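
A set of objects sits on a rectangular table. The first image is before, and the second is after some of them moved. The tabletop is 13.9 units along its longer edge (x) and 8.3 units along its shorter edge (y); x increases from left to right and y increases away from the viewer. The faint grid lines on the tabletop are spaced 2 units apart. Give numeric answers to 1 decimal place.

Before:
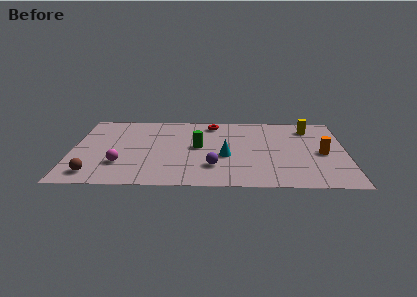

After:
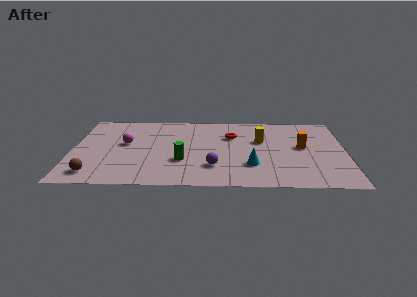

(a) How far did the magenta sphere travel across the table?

2.3

From (2.5, 2.4) to (2.7, 4.7), the magenta sphere covered √(0.2² + 2.3²) ≈ 2.3 units.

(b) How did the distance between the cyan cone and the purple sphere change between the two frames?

+0.6

They were about 1.3 units apart before and 1.9 after — 0.6 units further apart.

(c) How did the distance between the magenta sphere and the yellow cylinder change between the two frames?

-3.6

They were about 10.5 units apart before and 6.9 after — 3.6 units closer together.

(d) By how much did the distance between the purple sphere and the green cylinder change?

-0.6

The distance was about 2.3 in the first image and 1.7 in the second, so they moved 0.6 units closer together.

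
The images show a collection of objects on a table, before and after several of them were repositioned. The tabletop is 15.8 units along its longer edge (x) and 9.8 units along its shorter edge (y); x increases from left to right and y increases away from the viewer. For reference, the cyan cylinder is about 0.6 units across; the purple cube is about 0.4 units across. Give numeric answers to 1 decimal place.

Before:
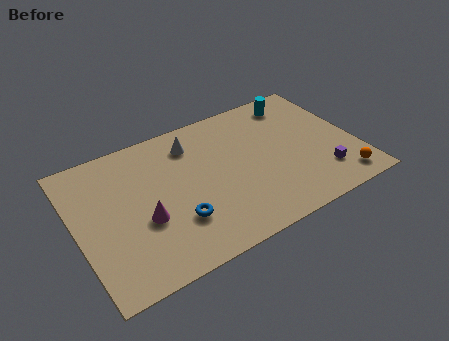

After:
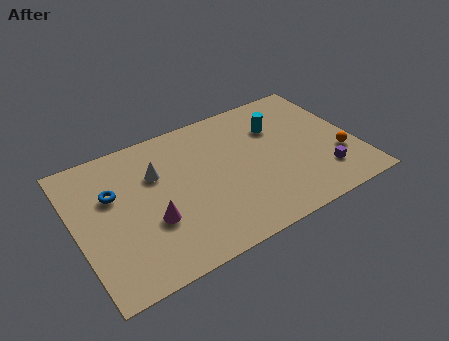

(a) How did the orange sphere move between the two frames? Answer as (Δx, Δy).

(0.2, 1.8)

The orange sphere was at about (14.5, 1.4) and moved to about (14.7, 3.2).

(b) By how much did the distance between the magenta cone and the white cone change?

-2.0

The distance was about 5.2 in the first image and 3.2 in the second, so they moved 2.0 units closer together.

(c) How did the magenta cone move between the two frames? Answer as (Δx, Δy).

(0.4, -0.3)

The magenta cone was at about (3.6, 3.8) and moved to about (4.0, 3.5).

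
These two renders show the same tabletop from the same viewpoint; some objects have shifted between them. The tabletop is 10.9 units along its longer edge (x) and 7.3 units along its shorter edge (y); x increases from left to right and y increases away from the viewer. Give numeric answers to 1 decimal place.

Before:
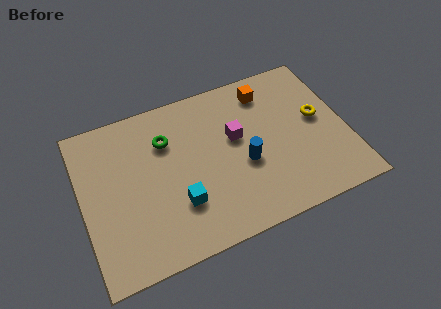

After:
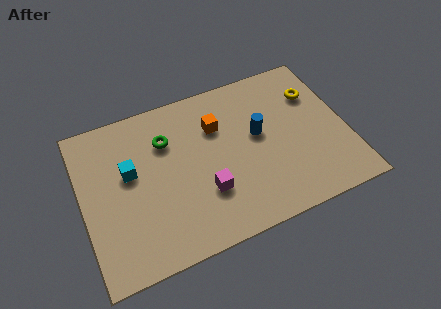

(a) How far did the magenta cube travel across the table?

2.5

The magenta cube was near (6.4, 4.3) before and (4.9, 2.3) after, so it travelled √(1.5² + 2.0²) ≈ 2.5 units.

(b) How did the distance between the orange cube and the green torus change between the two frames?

-2.3

They were about 4.4 units apart before and 2.1 after — 2.3 units closer together.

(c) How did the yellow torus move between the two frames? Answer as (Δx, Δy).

(0.0, 1.2)

From the two frames, the yellow torus sits at roughly (9.8, 4.0) before and (9.8, 5.2) after.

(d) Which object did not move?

the green torus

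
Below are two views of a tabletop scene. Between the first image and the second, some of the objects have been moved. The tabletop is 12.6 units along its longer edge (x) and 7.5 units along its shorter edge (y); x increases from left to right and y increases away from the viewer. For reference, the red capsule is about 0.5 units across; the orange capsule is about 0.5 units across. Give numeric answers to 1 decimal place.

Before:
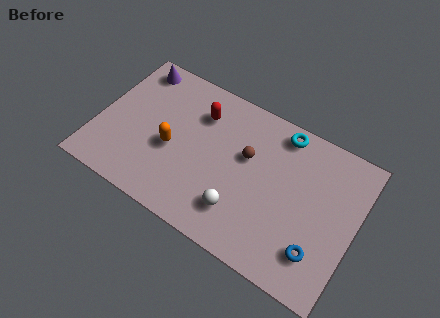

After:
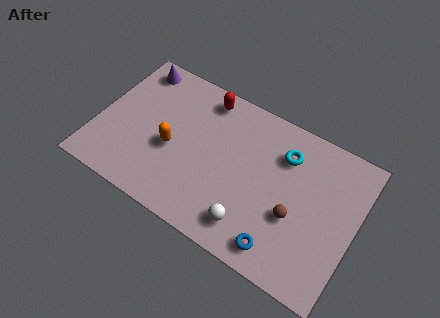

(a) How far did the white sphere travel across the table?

0.7

The white sphere was near (7.3, 1.8) before and (7.9, 1.4) after, so it travelled √(0.6² + 0.4²) ≈ 0.7 units.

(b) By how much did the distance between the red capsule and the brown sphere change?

+3.5

They were about 2.7 units apart before and 6.2 after — 3.5 units further apart.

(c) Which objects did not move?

the purple cone and the orange capsule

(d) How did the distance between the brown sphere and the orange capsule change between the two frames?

+2.3

The distance was about 3.8 in the first image and 6.1 in the second, so they moved 2.3 units further apart.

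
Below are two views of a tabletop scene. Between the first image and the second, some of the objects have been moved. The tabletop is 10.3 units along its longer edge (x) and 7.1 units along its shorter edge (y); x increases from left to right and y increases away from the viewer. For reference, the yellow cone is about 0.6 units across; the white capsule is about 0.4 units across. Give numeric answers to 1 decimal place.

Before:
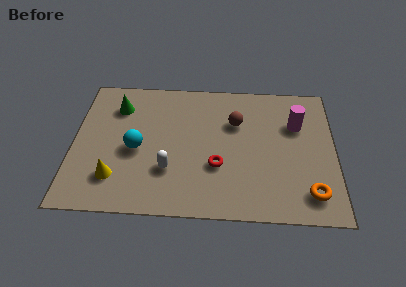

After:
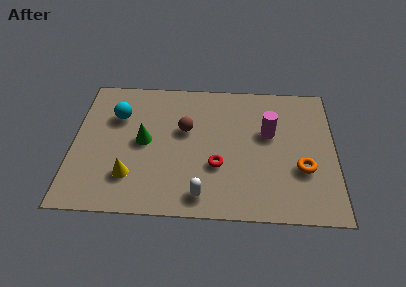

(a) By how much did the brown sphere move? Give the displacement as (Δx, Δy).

(-2.0, -0.5)

From the two frames, the brown sphere sits at roughly (6.4, 4.8) before and (4.4, 4.3) after.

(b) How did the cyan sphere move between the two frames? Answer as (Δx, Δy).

(-0.8, 1.7)

From the two frames, the cyan sphere sits at roughly (2.5, 3.2) before and (1.7, 4.9) after.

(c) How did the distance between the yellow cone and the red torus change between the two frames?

-0.6

Before: roughly 4.1 units apart; after: 3.5. That's 0.6 units closer together.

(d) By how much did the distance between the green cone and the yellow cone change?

-1.8

They were about 3.7 units apart before and 1.9 after — 1.8 units closer together.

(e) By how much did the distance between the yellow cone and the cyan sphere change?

+1.5

The distance was about 1.7 in the first image and 3.2 in the second, so they moved 1.5 units further apart.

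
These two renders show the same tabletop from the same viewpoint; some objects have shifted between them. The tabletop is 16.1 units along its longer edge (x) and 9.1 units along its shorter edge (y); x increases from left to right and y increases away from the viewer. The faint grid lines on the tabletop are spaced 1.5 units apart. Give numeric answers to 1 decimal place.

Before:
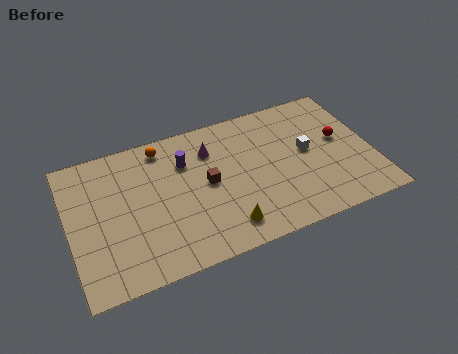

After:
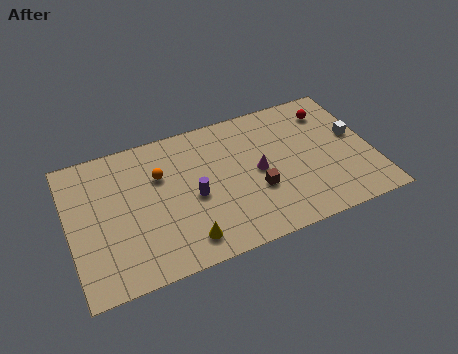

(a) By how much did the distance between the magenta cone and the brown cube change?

-0.9

They were about 2.1 units apart before and 1.2 after — 0.9 units closer together.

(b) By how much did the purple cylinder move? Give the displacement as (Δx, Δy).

(0.2, -2.4)

The purple cylinder was at about (6.3, 6.5) and moved to about (6.5, 4.1).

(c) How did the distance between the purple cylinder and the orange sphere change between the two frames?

+0.8

The distance was about 1.8 in the first image and 2.6 in the second, so they moved 0.8 units further apart.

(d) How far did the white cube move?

2.6

From (12.7, 4.9) to (15.3, 5.1), the white cube covered √(2.6² + 0.2²) ≈ 2.6 units.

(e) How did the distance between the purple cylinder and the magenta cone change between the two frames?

+2.1

Before: roughly 1.4 units apart; after: 3.5. That's 2.1 units further apart.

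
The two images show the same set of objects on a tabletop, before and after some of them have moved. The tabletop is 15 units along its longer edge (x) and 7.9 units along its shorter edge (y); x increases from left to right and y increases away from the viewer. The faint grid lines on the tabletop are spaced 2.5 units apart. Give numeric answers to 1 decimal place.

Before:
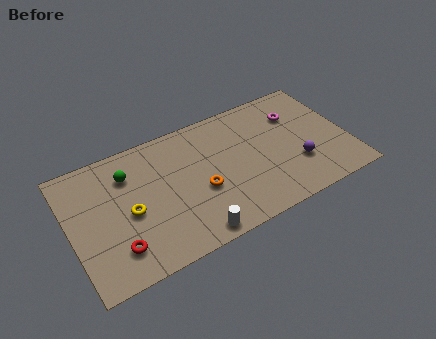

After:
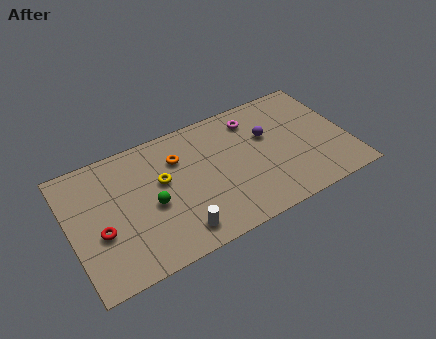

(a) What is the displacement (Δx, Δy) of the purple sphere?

(-1.3, 2.5)

From the two frames, the purple sphere sits at roughly (12.1, 2.5) before and (10.8, 5.0) after.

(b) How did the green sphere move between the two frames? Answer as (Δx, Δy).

(1.0, -2.4)

The green sphere was at about (3.3, 5.9) and moved to about (4.3, 3.5).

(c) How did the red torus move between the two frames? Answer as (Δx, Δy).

(-0.7, 1.3)

The red torus was at about (2.2, 1.8) and moved to about (1.5, 3.1).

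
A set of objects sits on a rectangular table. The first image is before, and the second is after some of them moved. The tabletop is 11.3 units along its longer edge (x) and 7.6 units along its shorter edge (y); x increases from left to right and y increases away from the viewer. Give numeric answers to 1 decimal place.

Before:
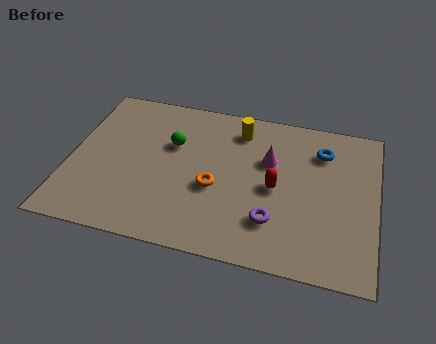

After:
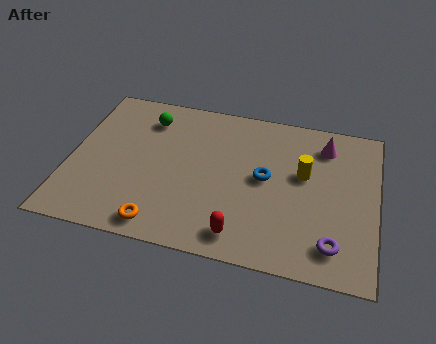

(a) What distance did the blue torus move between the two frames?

2.7

From (9.2, 5.8) to (7.2, 4.0), the blue torus covered √(2.0² + 1.8²) ≈ 2.7 units.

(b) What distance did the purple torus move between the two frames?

2.3

The purple torus was near (7.6, 2.0) before and (9.8, 1.4) after, so it travelled √(2.2² + 0.6²) ≈ 2.3 units.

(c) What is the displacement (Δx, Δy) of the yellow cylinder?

(2.5, -1.7)

The yellow cylinder started near (6.1, 6.2) and ended near (8.6, 4.5).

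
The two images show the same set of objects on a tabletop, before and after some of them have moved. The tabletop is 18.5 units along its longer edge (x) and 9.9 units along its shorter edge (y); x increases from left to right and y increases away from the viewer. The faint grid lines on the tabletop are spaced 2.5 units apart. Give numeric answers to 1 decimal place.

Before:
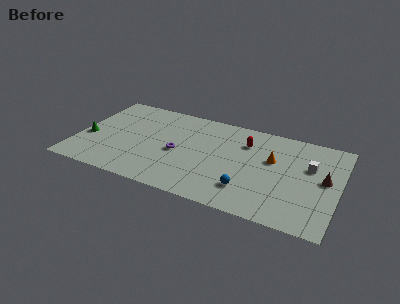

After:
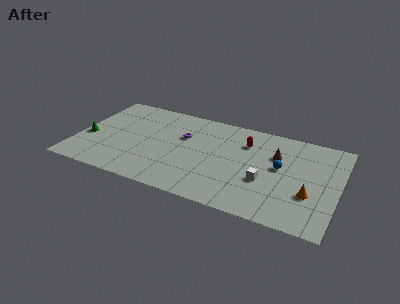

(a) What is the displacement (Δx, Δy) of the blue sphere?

(2.0, 3.1)

The blue sphere started near (12.4, 2.4) and ended near (14.4, 5.5).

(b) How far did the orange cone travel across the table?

3.9

From (13.8, 6.1) to (16.6, 3.4), the orange cone covered √(2.8² + 2.7²) ≈ 3.9 units.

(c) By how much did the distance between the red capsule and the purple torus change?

-0.9

The distance was about 5.4 in the first image and 4.5 in the second, so they moved 0.9 units closer together.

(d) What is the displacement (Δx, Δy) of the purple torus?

(0.2, 1.9)

The purple torus started near (7.2, 4.5) and ended near (7.4, 6.4).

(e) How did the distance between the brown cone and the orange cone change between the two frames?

+0.4

The distance was about 3.8 in the first image and 4.2 in the second, so they moved 0.4 units further apart.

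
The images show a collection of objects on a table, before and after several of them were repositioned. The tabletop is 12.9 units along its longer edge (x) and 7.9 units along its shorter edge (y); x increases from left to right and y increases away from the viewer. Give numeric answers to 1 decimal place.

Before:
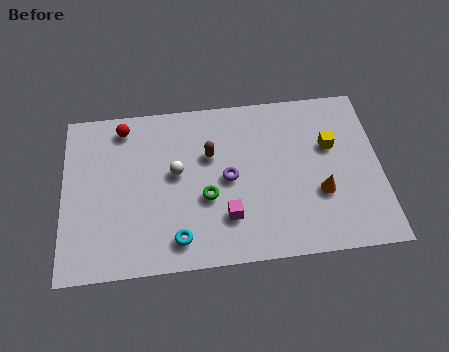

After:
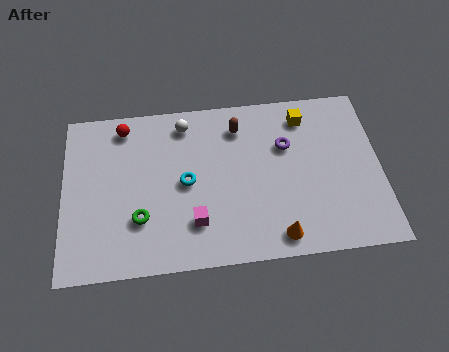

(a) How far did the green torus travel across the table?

2.8

From (5.8, 3.1) to (3.1, 2.4), the green torus covered √(2.7² + 0.7²) ≈ 2.8 units.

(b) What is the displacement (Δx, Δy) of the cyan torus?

(0.4, 2.6)

From the two frames, the cyan torus sits at roughly (4.6, 1.3) before and (5.0, 3.9) after.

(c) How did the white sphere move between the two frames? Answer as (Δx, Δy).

(0.4, 2.3)

From the two frames, the white sphere sits at roughly (4.6, 4.4) before and (5.0, 6.7) after.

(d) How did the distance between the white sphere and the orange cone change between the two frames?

+0.7

The distance was about 6.0 in the first image and 6.7 in the second, so they moved 0.7 units further apart.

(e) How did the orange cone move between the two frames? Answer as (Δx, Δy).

(-1.8, -1.8)

The orange cone started near (10.4, 2.8) and ended near (8.6, 1.0).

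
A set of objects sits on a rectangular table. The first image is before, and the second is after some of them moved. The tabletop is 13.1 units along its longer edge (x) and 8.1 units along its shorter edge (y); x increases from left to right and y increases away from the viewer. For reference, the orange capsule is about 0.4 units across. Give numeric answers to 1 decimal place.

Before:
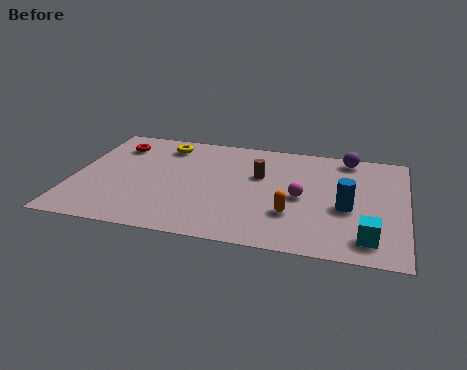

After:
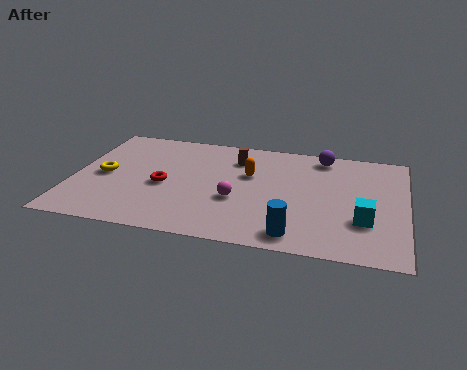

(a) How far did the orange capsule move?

3.2

The orange capsule moved from about (8.7, 2.5) to (6.9, 5.1), a distance of √(1.8² + 2.6²) ≈ 3.2.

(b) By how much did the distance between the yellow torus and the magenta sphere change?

-0.9

The distance was about 6.3 in the first image and 5.4 in the second, so they moved 0.9 units closer together.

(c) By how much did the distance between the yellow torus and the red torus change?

+0.5

Before: roughly 1.9 units apart; after: 2.4. That's 0.5 units further apart.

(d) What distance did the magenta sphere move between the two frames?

2.6

From (9.0, 3.8) to (6.5, 3.1), the magenta sphere covered √(2.5² + 0.7²) ≈ 2.6 units.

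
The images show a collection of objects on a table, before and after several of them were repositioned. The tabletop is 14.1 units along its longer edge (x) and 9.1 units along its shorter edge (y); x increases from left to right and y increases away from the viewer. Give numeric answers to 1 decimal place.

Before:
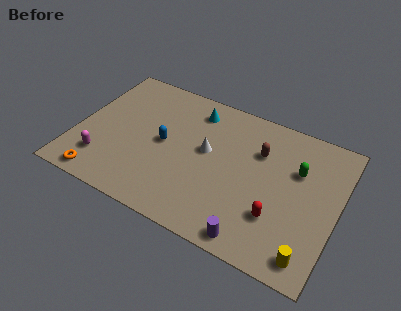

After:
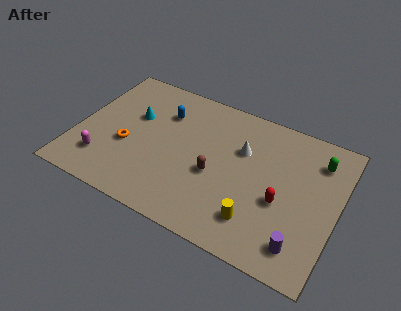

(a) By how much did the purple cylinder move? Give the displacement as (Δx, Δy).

(2.4, 0.7)

From the two frames, the purple cylinder sits at roughly (10.1, 0.9) before and (12.5, 1.6) after.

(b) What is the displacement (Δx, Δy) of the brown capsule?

(-2.1, -2.5)

From the two frames, the brown capsule sits at roughly (9.7, 6.3) before and (7.6, 3.8) after.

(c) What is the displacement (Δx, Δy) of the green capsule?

(1.0, 1.1)

From the two frames, the green capsule sits at roughly (11.8, 6.0) before and (12.8, 7.1) after.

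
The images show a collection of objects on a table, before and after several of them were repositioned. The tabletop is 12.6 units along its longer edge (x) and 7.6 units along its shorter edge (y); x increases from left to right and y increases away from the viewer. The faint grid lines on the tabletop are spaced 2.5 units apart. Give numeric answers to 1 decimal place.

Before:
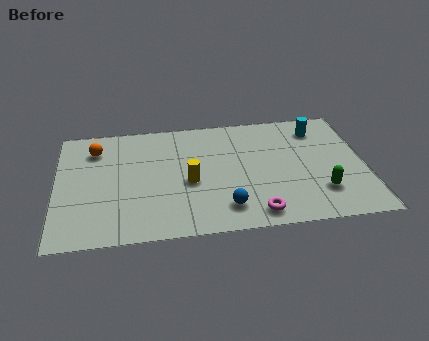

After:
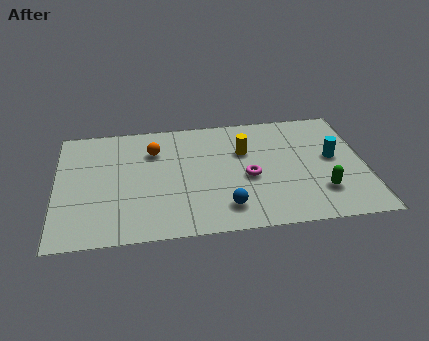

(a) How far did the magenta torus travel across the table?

2.3

From (8.0, 1.0) to (7.8, 3.3), the magenta torus covered √(0.2² + 2.3²) ≈ 2.3 units.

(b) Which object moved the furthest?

the yellow cylinder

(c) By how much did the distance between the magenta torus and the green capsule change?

+0.3

The distance was about 2.9 in the first image and 3.2 in the second, so they moved 0.3 units further apart.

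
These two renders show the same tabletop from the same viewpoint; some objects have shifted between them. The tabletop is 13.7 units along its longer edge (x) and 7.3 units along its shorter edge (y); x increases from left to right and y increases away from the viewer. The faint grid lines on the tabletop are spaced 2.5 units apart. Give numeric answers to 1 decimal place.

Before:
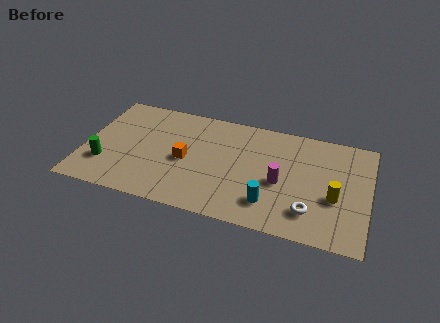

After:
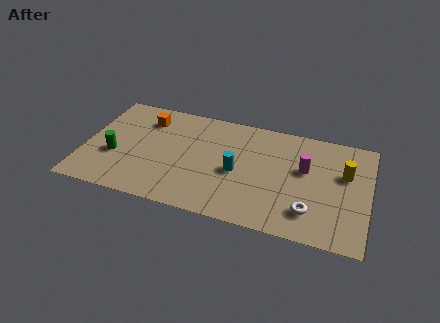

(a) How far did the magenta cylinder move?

1.6

The magenta cylinder moved from about (9.5, 3.2) to (10.6, 4.4), a distance of √(1.1² + 1.2²) ≈ 1.6.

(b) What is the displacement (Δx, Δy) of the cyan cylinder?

(-1.7, 1.6)

The cyan cylinder was at about (9.1, 1.7) and moved to about (7.4, 3.3).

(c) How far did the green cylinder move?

0.8

From (1.1, 2.1) to (1.5, 2.8), the green cylinder covered √(0.4² + 0.7²) ≈ 0.8 units.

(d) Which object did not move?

the white torus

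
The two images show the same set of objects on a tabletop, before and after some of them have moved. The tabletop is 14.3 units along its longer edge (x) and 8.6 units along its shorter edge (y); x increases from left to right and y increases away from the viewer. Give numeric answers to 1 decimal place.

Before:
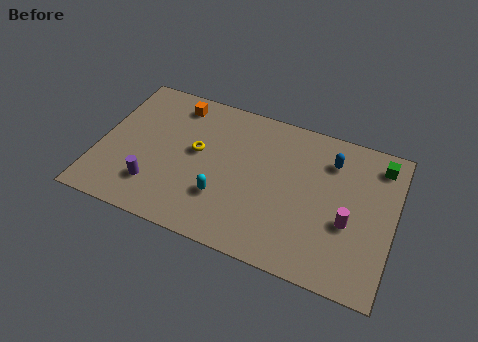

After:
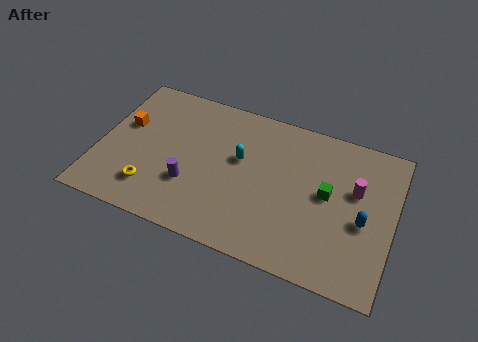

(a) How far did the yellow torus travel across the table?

3.5

The yellow torus moved from about (4.7, 4.8) to (2.8, 1.9), a distance of √(1.9² + 2.9²) ≈ 3.5.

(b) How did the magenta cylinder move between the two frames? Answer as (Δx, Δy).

(0.2, 1.9)

From the two frames, the magenta cylinder sits at roughly (12.2, 3.4) before and (12.4, 5.3) after.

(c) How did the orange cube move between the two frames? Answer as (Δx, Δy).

(-2.3, -2.1)

From the two frames, the orange cube sits at roughly (3.4, 7.3) before and (1.1, 5.2) after.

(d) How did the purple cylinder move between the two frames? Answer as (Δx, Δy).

(1.7, 0.7)

From the two frames, the purple cylinder sits at roughly (2.9, 2.1) before and (4.6, 2.8) after.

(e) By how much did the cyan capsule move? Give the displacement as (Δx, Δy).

(0.6, 2.5)

The cyan capsule was at about (6.2, 2.6) and moved to about (6.8, 5.1).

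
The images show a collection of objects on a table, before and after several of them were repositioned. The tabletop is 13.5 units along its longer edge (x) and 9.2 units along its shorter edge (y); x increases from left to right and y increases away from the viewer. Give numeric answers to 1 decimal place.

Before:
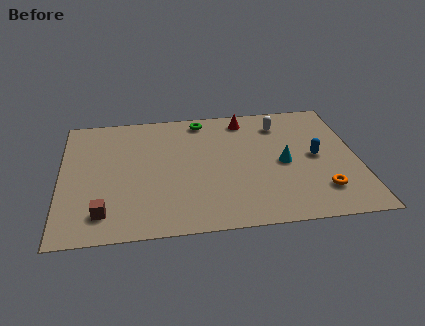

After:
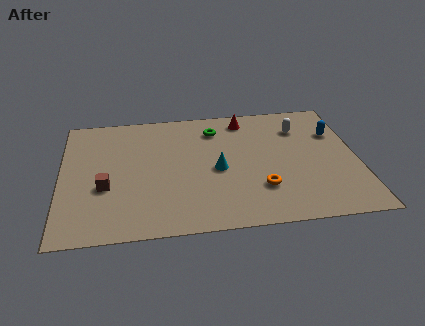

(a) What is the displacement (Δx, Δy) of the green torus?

(0.6, -0.8)

The green torus was at about (6.5, 8.1) and moved to about (7.1, 7.3).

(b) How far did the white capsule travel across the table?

1.0

From (10.1, 7.3) to (11.0, 6.9), the white capsule covered √(0.9² + 0.4²) ≈ 1.0 units.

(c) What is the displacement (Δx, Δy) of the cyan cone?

(-3.0, -0.1)

The cyan cone was at about (10.1, 4.3) and moved to about (7.1, 4.2).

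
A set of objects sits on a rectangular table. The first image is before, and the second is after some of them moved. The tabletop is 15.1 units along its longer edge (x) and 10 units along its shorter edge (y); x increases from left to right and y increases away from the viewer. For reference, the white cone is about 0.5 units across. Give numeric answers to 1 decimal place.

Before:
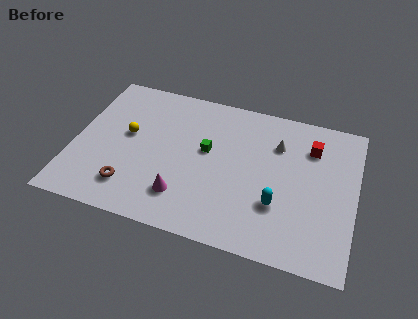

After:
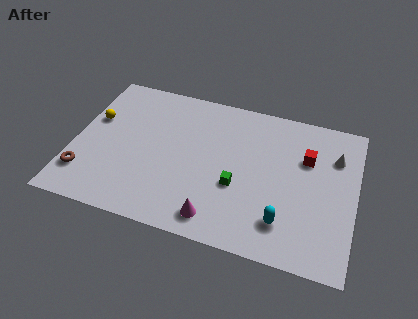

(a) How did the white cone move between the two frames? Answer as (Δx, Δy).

(3.1, 0.0)

The white cone started near (10.8, 7.2) and ended near (13.9, 7.2).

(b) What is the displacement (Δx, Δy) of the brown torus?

(-2.5, 0.2)

The brown torus was at about (3.3, 2.1) and moved to about (0.8, 2.3).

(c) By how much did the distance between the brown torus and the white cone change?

+4.9

Before: roughly 9.1 units apart; after: 14.0. That's 4.9 units further apart.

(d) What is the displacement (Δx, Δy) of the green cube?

(1.8, -1.9)

The green cube was at about (7.1, 5.7) and moved to about (8.9, 3.8).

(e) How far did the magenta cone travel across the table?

2.1

The magenta cone was near (6.1, 2.3) before and (8.0, 1.4) after, so it travelled √(1.9² + 0.9²) ≈ 2.1 units.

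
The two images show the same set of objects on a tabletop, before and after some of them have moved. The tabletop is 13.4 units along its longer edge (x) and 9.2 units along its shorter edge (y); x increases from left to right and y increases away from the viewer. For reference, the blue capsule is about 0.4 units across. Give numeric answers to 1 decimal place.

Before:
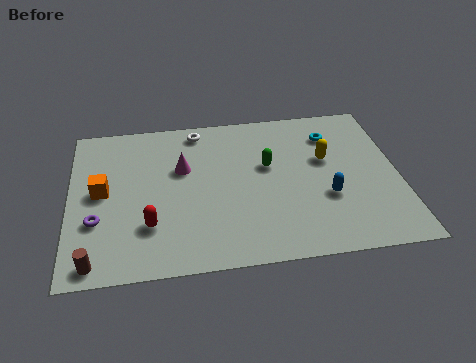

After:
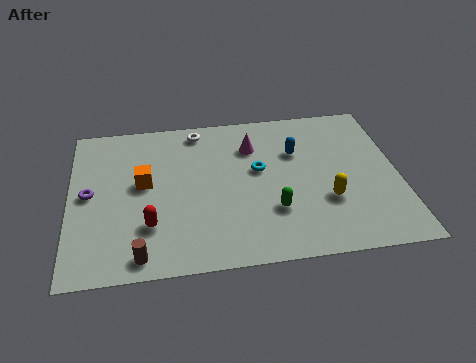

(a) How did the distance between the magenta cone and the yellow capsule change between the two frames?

-1.2

They were about 5.9 units apart before and 4.7 after — 1.2 units closer together.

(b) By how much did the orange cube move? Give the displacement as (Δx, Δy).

(1.7, 0.3)

The orange cube started near (1.3, 4.8) and ended near (3.0, 5.1).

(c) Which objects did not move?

the red capsule and the white torus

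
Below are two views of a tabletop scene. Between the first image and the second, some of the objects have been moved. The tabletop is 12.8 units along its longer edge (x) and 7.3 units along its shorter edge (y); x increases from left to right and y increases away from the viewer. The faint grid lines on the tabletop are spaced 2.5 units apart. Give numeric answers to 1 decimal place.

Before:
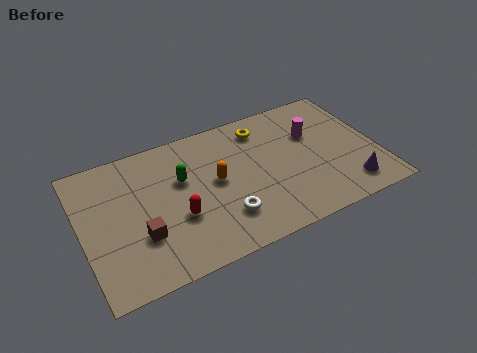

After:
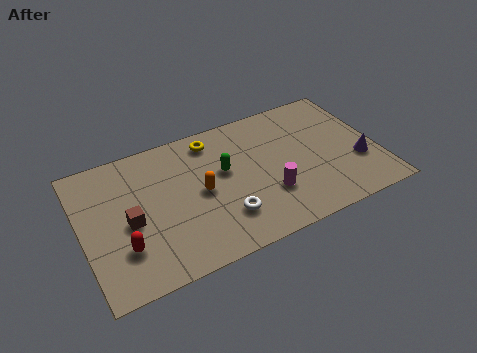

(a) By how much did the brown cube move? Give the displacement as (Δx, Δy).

(-0.4, 0.9)

The brown cube started near (2.4, 2.4) and ended near (2.0, 3.3).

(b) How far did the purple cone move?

1.3

The purple cone was near (11.3, 1.3) before and (11.9, 2.5) after, so it travelled √(0.6² + 1.2²) ≈ 1.3 units.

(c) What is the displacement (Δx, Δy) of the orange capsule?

(-0.7, -0.3)

From the two frames, the orange capsule sits at roughly (5.8, 3.9) before and (5.1, 3.6) after.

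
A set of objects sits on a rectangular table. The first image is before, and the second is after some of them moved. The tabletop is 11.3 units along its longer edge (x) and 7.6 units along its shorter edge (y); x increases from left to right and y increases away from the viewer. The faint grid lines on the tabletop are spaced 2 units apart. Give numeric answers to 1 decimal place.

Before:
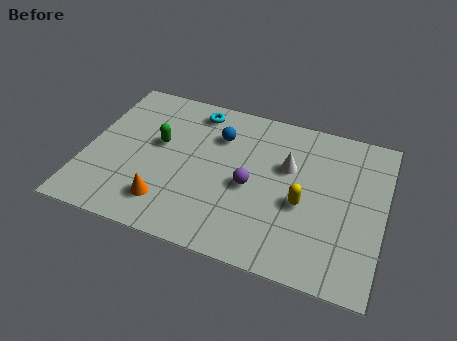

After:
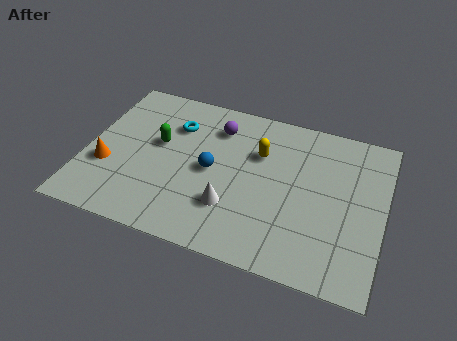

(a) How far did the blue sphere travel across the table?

1.8

From (4.9, 5.5) to (4.8, 3.7), the blue sphere covered √(0.1² + 1.8²) ≈ 1.8 units.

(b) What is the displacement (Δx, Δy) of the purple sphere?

(-1.5, 2.5)

The purple sphere started near (6.3, 3.4) and ended near (4.8, 5.9).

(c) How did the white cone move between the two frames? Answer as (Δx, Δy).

(-1.9, -2.6)

The white cone started near (7.6, 4.8) and ended near (5.7, 2.2).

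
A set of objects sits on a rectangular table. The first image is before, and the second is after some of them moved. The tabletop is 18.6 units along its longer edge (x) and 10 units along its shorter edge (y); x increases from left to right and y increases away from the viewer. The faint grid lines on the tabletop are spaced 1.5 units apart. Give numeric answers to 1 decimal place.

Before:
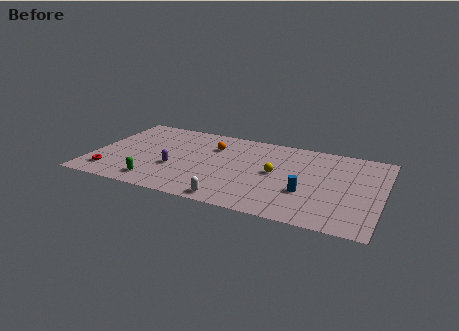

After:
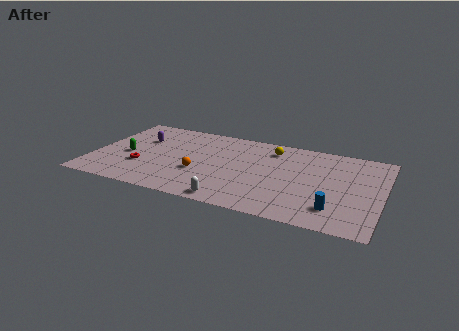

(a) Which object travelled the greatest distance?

the purple capsule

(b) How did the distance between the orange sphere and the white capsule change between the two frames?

-2.9

The distance was about 6.5 in the first image and 3.6 in the second, so they moved 2.9 units closer together.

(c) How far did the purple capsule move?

4.0

The purple capsule was near (5.4, 3.7) before and (2.8, 6.7) after, so it travelled √(2.6² + 3.0²) ≈ 4.0 units.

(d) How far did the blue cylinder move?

2.3

The blue cylinder was near (13.9, 3.5) before and (15.8, 2.2) after, so it travelled √(1.9² + 1.3²) ≈ 2.3 units.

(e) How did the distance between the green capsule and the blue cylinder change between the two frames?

+4.1

They were about 9.7 units apart before and 13.8 after — 4.1 units further apart.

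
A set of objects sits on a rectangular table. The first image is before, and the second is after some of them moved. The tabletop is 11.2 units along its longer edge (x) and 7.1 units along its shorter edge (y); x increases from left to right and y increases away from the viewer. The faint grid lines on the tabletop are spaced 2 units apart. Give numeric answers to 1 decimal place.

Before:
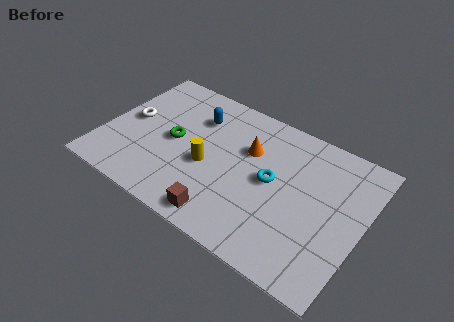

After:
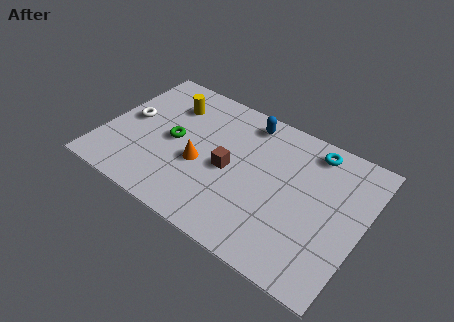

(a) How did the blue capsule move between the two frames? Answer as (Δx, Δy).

(2.1, 0.9)

From the two frames, the blue capsule sits at roughly (3.7, 5.2) before and (5.8, 6.1) after.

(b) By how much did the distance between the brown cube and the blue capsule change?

-1.9

Before: roughly 4.7 units apart; after: 2.8. That's 1.9 units closer together.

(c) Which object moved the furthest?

the yellow cylinder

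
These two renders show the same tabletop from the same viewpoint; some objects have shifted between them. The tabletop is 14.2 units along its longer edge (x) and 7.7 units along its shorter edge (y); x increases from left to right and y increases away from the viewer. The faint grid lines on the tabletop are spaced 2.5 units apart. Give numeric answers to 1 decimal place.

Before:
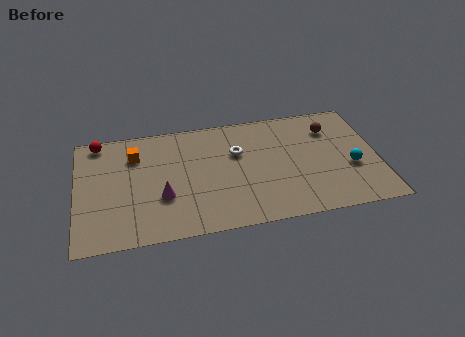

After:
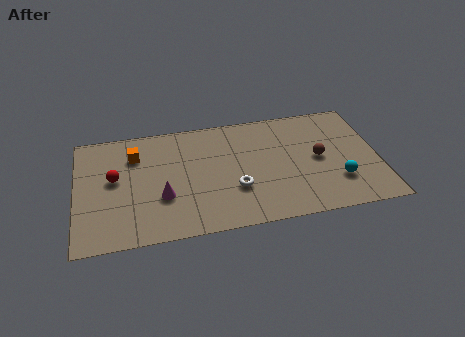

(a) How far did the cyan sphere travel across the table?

1.1

From (12.9, 3.0) to (12.2, 2.2), the cyan sphere covered √(0.7² + 0.8²) ≈ 1.1 units.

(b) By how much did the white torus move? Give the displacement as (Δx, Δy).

(-0.2, -2.4)

From the two frames, the white torus sits at roughly (7.6, 5.0) before and (7.4, 2.6) after.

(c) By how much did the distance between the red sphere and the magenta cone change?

-2.4

They were about 5.1 units apart before and 2.7 after — 2.4 units closer together.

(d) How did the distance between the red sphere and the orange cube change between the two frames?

-0.4

They were about 2.1 units apart before and 1.7 after — 0.4 units closer together.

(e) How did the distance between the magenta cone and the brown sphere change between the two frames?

-1.2

The distance was about 8.7 in the first image and 7.5 in the second, so they moved 1.2 units closer together.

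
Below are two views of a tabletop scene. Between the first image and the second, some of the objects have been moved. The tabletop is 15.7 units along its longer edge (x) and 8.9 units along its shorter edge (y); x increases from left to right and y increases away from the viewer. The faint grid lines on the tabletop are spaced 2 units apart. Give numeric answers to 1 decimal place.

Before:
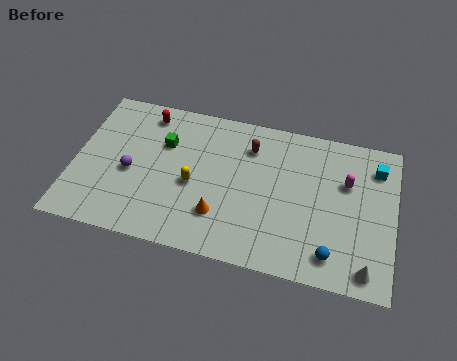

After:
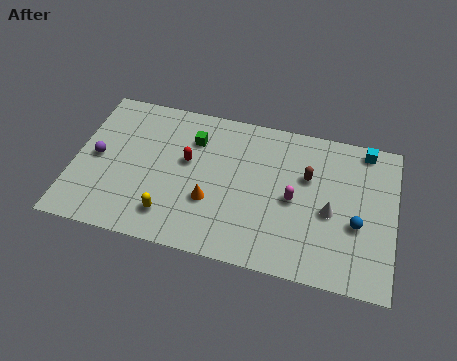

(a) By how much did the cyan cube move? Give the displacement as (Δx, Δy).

(-0.6, 1.0)

From the two frames, the cyan cube sits at roughly (14.7, 7.0) before and (14.1, 8.0) after.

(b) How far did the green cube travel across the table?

1.5

The green cube was near (4.3, 6.0) before and (5.7, 6.6) after, so it travelled √(1.4² + 0.6²) ≈ 1.5 units.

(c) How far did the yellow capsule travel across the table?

2.3

The yellow capsule moved from about (5.9, 3.9) to (4.9, 1.8), a distance of √(1.0² + 2.1²) ≈ 2.3.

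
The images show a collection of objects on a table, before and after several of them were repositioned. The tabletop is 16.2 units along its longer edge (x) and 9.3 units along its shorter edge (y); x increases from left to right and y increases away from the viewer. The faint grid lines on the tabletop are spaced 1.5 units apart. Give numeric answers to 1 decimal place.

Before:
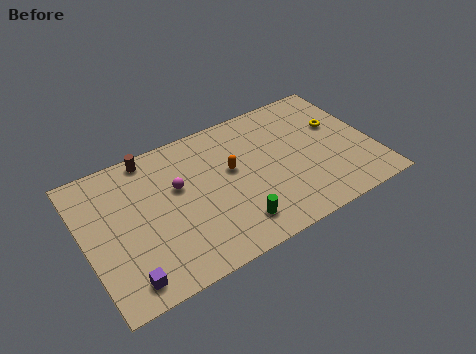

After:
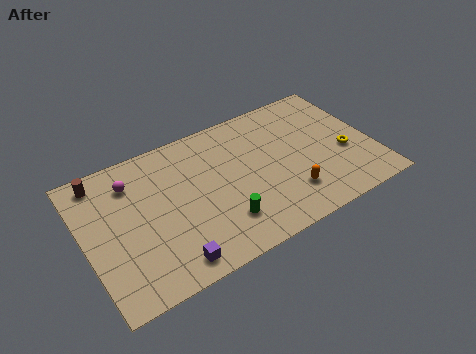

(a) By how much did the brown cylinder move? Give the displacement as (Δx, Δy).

(-2.8, -0.3)

From the two frames, the brown cylinder sits at roughly (4.1, 8.4) before and (1.3, 8.1) after.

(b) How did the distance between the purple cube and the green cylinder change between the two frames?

-2.8

Before: roughly 6.1 units apart; after: 3.3. That's 2.8 units closer together.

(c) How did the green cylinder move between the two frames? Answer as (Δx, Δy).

(-0.6, 0.5)

From the two frames, the green cylinder sits at roughly (7.9, 1.8) before and (7.3, 2.3) after.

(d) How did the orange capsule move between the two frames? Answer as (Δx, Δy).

(2.8, -3.1)

From the two frames, the orange capsule sits at roughly (8.3, 5.4) before and (11.1, 2.3) after.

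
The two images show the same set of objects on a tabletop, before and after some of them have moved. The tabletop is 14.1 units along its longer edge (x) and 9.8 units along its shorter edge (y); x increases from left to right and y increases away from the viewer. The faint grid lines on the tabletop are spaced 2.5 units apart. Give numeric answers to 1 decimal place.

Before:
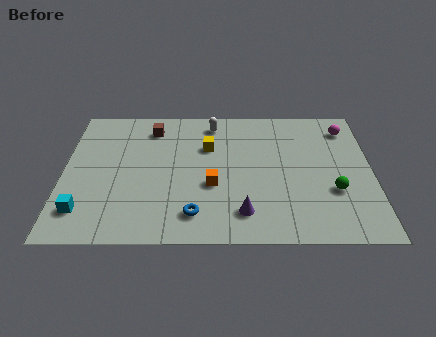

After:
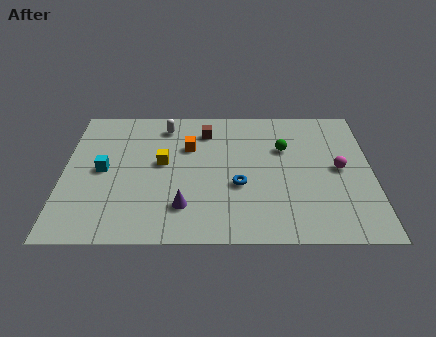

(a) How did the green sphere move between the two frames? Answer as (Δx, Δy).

(-2.2, 3.1)

The green sphere started near (12.3, 3.4) and ended near (10.1, 6.5).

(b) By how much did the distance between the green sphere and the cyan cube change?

-2.9

They were about 11.4 units apart before and 8.5 after — 2.9 units closer together.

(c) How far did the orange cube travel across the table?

3.0

The orange cube moved from about (6.8, 3.8) to (5.7, 6.6), a distance of √(1.1² + 2.8²) ≈ 3.0.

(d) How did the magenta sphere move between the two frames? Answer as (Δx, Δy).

(-0.4, -3.0)

From the two frames, the magenta sphere sits at roughly (13.0, 8.0) before and (12.6, 5.0) after.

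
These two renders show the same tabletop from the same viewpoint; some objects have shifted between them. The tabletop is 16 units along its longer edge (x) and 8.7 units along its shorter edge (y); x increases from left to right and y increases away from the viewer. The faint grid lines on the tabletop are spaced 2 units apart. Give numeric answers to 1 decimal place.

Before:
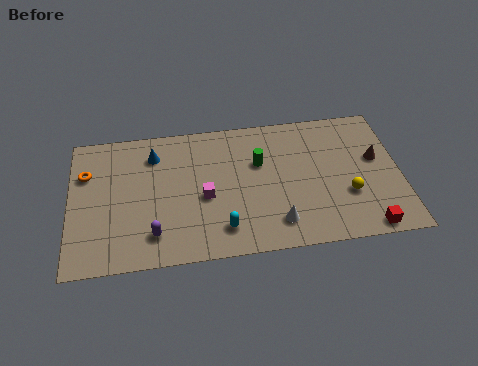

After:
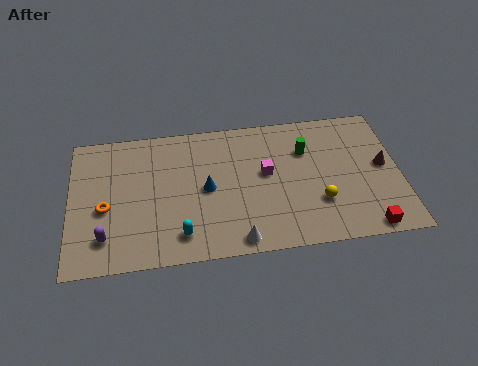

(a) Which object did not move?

the red cube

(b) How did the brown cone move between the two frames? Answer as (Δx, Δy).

(0.3, -0.5)

From the two frames, the brown cone sits at roughly (14.9, 5.1) before and (15.2, 4.6) after.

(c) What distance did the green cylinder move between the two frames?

2.4

From (9.2, 5.6) to (11.5, 6.1), the green cylinder covered √(2.3² + 0.5²) ≈ 2.4 units.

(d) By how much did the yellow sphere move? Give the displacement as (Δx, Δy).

(-1.4, -0.3)

The yellow sphere started near (13.4, 3.0) and ended near (12.0, 2.7).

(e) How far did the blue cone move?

3.5

The blue cone moved from about (4.1, 6.8) to (6.6, 4.3), a distance of √(2.5² + 2.5²) ≈ 3.5.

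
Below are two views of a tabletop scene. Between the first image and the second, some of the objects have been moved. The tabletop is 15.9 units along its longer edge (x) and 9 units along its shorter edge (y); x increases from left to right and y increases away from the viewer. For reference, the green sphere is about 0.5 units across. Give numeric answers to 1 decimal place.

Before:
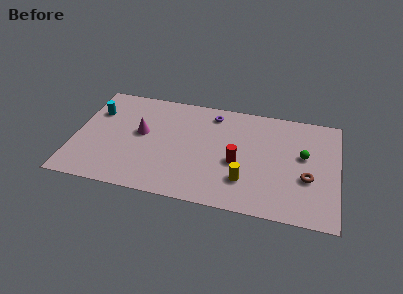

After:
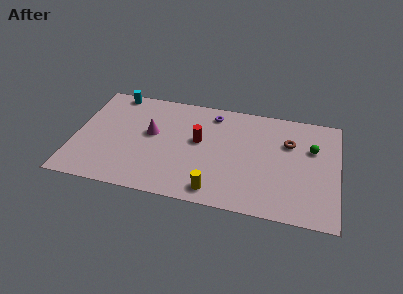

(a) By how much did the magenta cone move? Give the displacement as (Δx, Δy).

(0.6, 0.1)

From the two frames, the magenta cone sits at roughly (4.0, 5.0) before and (4.6, 5.1) after.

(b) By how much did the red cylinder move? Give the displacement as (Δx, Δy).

(-2.4, 1.3)

The red cylinder was at about (9.9, 3.8) and moved to about (7.5, 5.1).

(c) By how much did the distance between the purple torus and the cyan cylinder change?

-1.1

They were about 7.2 units apart before and 6.1 after — 1.1 units closer together.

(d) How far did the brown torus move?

3.0

The brown torus moved from about (14.1, 3.4) to (12.9, 6.1), a distance of √(1.2² + 2.7²) ≈ 3.0.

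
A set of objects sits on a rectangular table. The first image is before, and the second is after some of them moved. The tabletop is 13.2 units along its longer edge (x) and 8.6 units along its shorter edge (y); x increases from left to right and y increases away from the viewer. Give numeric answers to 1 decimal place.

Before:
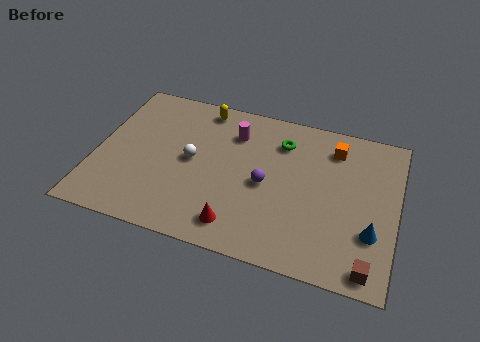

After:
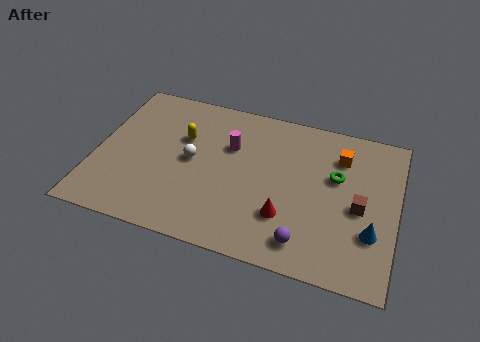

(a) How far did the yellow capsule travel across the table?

2.1

The yellow capsule moved from about (4.4, 7.6) to (3.7, 5.6), a distance of √(0.7² + 2.0²) ≈ 2.1.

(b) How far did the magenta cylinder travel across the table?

0.8

The magenta cylinder was near (5.9, 6.5) before and (5.8, 5.7) after, so it travelled √(0.1² + 0.8²) ≈ 0.8 units.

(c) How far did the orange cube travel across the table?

0.5

From (10.3, 6.9) to (10.6, 6.5), the orange cube covered √(0.3² + 0.4²) ≈ 0.5 units.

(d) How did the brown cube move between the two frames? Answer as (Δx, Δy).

(-0.6, 3.0)

From the two frames, the brown cube sits at roughly (12.2, 0.9) before and (11.6, 3.9) after.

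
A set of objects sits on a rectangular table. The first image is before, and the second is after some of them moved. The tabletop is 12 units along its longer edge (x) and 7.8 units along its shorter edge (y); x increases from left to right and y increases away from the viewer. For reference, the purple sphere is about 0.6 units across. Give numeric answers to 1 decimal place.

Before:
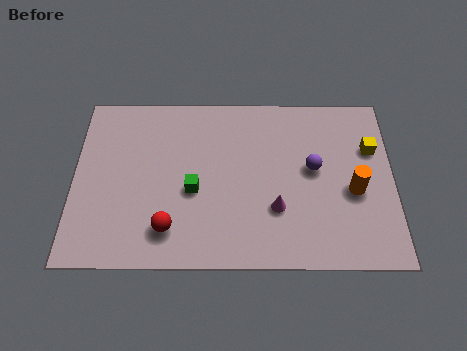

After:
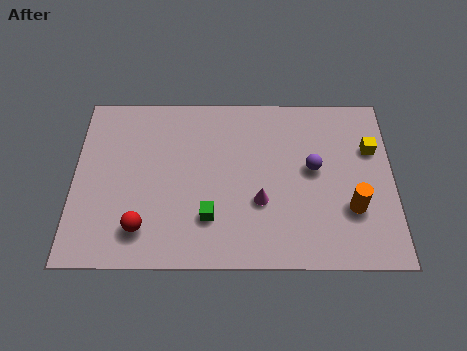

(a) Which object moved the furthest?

the green cube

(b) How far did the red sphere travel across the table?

1.0

The red sphere was near (3.6, 1.6) before and (2.6, 1.6) after, so it travelled √(1.0² + 0.0²) ≈ 1.0 units.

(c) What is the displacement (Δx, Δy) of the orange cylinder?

(-0.1, -0.8)

The orange cylinder was at about (10.5, 3.3) and moved to about (10.4, 2.5).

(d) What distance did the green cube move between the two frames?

1.3

From (4.5, 3.3) to (5.1, 2.1), the green cube covered √(0.6² + 1.2²) ≈ 1.3 units.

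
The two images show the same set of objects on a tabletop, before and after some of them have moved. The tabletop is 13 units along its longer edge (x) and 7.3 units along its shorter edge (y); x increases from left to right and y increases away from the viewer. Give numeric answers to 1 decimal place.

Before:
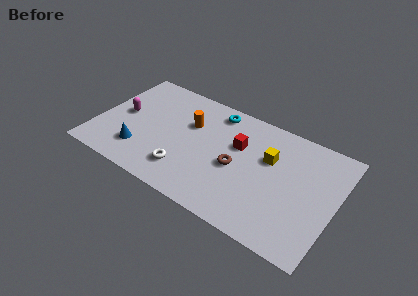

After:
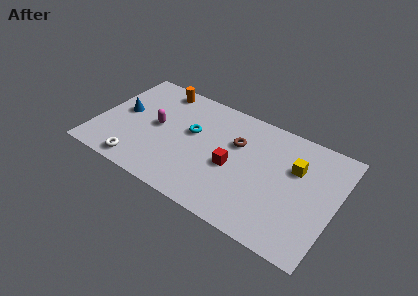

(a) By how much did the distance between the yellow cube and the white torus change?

+3.7

Before: roughly 5.2 units apart; after: 8.9. That's 3.7 units further apart.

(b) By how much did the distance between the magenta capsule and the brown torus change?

-2.0

Before: roughly 6.4 units apart; after: 4.4. That's 2.0 units closer together.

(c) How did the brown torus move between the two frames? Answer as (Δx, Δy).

(-0.2, 1.5)

The brown torus started near (7.7, 3.3) and ended near (7.5, 4.8).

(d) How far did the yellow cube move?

1.4

The yellow cube moved from about (9.3, 4.7) to (10.7, 4.8), a distance of √(1.4² + 0.1²) ≈ 1.4.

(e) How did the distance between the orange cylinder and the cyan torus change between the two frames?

+1.1

They were about 1.9 units apart before and 3.0 after — 1.1 units further apart.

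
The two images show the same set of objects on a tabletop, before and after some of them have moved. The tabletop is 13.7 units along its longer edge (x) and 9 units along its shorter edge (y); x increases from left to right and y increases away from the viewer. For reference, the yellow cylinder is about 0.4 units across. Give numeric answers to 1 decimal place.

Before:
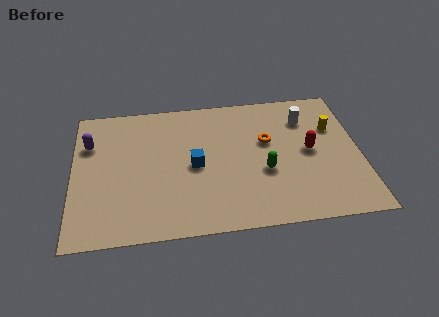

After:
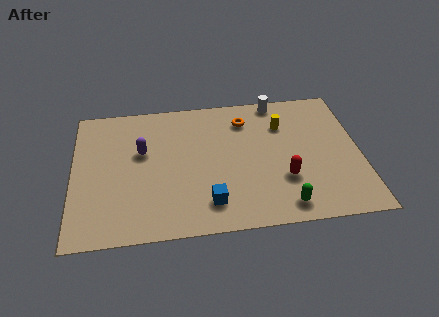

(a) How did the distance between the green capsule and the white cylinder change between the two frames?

+3.1

The distance was about 3.9 in the first image and 7.0 in the second, so they moved 3.1 units further apart.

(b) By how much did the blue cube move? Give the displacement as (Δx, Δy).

(0.6, -2.5)

The blue cube was at about (5.8, 4.3) and moved to about (6.4, 1.8).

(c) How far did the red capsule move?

2.1

The red capsule moved from about (11.3, 4.6) to (10.0, 2.9), a distance of √(1.3² + 1.7²) ≈ 2.1.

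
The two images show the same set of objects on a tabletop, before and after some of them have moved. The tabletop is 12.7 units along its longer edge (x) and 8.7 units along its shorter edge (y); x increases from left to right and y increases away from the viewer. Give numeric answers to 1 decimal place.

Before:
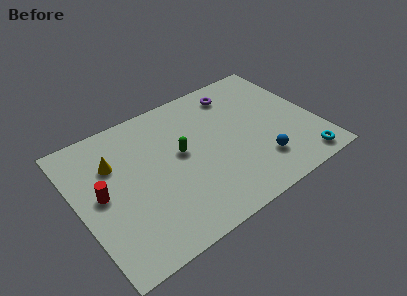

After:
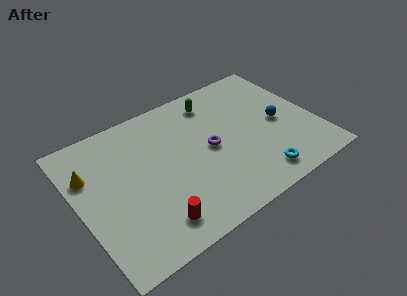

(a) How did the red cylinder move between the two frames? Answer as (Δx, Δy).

(2.2, -3.0)

From the two frames, the red cylinder sits at roughly (1.2, 4.5) before and (3.4, 1.5) after.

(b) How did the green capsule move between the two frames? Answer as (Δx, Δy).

(2.3, 2.4)

The green capsule started near (5.5, 4.8) and ended near (7.8, 7.2).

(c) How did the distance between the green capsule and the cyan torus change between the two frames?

-1.0

The distance was about 7.0 in the first image and 6.0 in the second, so they moved 1.0 units closer together.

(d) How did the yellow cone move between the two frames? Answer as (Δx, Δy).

(-1.3, 0.0)

The yellow cone was at about (2.1, 6.0) and moved to about (0.8, 6.0).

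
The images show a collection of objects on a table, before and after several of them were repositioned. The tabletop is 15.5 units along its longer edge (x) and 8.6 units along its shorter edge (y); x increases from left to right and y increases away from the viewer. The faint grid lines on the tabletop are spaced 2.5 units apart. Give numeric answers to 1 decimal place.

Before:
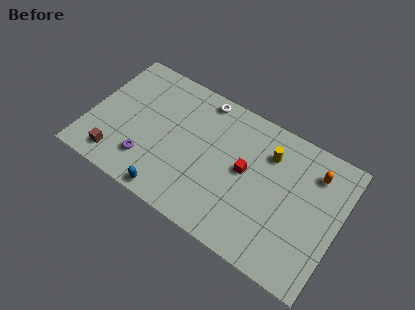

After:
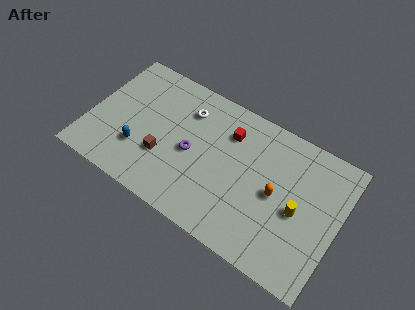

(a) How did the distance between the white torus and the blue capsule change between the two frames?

-2.4

Before: roughly 7.0 units apart; after: 4.6. That's 2.4 units closer together.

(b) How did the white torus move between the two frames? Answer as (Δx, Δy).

(-0.8, -1.2)

The white torus was at about (6.5, 7.7) and moved to about (5.7, 6.5).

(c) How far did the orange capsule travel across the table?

3.2

The orange capsule was near (13.7, 6.7) before and (11.7, 4.2) after, so it travelled √(2.0² + 2.5²) ≈ 3.2 units.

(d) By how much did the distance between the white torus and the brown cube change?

-4.0

They were about 7.7 units apart before and 3.7 after — 4.0 units closer together.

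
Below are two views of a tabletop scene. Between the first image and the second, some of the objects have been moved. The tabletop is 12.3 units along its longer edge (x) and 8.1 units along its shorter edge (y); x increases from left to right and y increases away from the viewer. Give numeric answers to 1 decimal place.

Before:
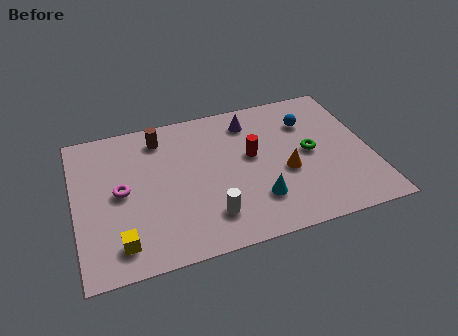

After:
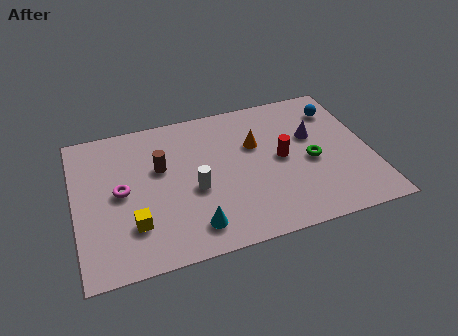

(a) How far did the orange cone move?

2.2

From (8.7, 3.3) to (7.6, 5.2), the orange cone covered √(1.1² + 1.9²) ≈ 2.2 units.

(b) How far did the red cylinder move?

1.3

The red cylinder was near (7.4, 4.6) before and (8.6, 4.1) after, so it travelled √(1.2² + 0.5²) ≈ 1.3 units.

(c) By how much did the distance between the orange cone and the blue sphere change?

+0.9

The distance was about 2.9 in the first image and 3.8 in the second, so they moved 0.9 units further apart.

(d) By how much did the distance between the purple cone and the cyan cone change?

+1.9

Before: roughly 4.5 units apart; after: 6.4. That's 1.9 units further apart.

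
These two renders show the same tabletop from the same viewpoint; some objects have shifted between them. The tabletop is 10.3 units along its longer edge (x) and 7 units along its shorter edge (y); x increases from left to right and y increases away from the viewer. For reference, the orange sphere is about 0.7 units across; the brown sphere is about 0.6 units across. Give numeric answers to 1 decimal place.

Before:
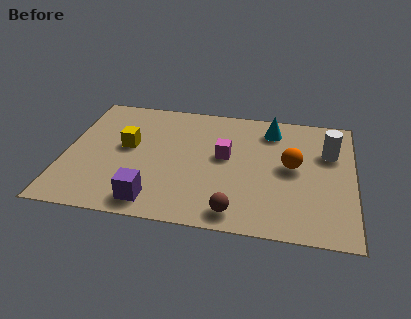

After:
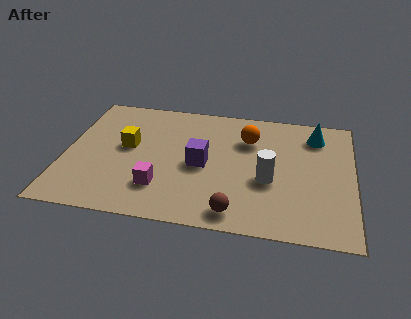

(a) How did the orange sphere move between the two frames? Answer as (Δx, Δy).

(-1.6, 1.3)

The orange sphere started near (8.1, 3.7) and ended near (6.5, 5.0).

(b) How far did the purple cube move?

2.8

The purple cube was near (3.3, 1.0) before and (4.9, 3.3) after, so it travelled √(1.6² + 2.3²) ≈ 2.8 units.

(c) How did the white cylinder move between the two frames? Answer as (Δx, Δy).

(-2.1, -1.9)

The white cylinder started near (9.4, 4.7) and ended near (7.3, 2.8).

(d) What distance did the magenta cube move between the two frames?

3.0

From (5.7, 3.9) to (3.5, 1.8), the magenta cube covered √(2.2² + 2.1²) ≈ 3.0 units.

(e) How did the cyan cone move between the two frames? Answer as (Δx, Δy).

(1.6, -0.1)

The cyan cone was at about (7.3, 5.7) and moved to about (8.9, 5.6).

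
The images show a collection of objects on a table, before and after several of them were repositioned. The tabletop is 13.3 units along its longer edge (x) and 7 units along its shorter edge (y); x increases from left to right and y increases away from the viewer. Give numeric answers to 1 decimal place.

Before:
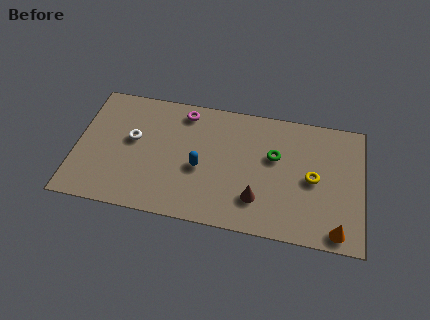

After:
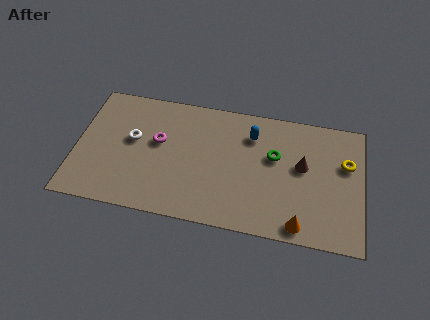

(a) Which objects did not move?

the white torus and the green torus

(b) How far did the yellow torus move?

1.9

The yellow torus was near (11.0, 3.4) before and (12.5, 4.5) after, so it travelled √(1.5² + 1.1²) ≈ 1.9 units.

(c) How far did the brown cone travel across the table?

3.0

The brown cone moved from about (8.5, 1.8) to (10.5, 4.0), a distance of √(2.0² + 2.2²) ≈ 3.0.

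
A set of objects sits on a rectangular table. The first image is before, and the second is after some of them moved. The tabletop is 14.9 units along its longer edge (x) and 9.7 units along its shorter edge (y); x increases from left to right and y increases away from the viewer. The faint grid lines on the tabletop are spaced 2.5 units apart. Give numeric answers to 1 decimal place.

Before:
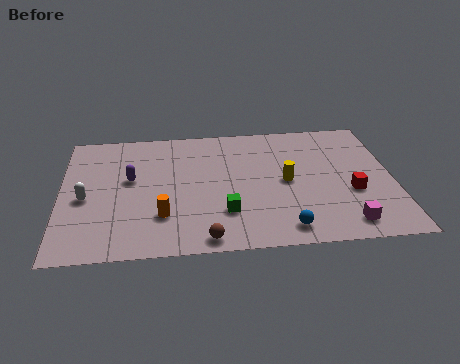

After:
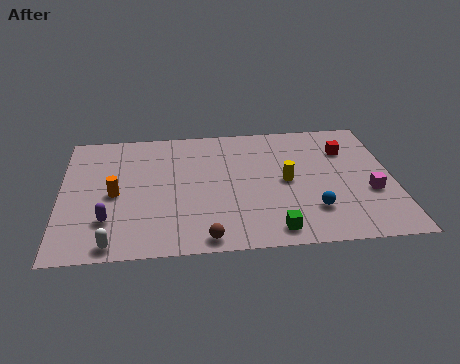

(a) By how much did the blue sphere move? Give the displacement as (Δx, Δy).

(1.3, 1.2)

The blue sphere was at about (9.9, 1.3) and moved to about (11.2, 2.5).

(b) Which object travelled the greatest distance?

the white capsule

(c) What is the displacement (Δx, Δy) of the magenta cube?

(1.2, 2.2)

From the two frames, the magenta cube sits at roughly (12.6, 1.4) before and (13.8, 3.6) after.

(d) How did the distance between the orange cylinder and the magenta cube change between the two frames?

+3.2

The distance was about 8.2 in the first image and 11.4 in the second, so they moved 3.2 units further apart.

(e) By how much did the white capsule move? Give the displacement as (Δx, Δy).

(1.2, -3.4)

From the two frames, the white capsule sits at roughly (1.1, 4.3) before and (2.3, 0.9) after.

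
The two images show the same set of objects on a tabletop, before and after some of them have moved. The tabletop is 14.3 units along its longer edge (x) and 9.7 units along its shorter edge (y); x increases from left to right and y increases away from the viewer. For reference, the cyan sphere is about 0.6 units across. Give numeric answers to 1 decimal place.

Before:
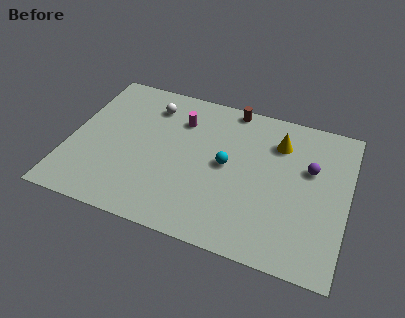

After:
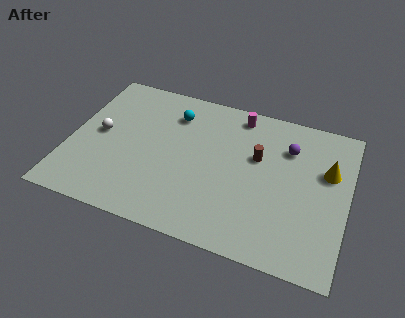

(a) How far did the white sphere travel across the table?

3.6

The white sphere moved from about (3.9, 7.7) to (1.5, 5.0), a distance of √(2.4² + 2.7²) ≈ 3.6.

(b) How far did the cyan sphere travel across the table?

3.9

The cyan sphere was near (8.1, 5.0) before and (5.1, 7.5) after, so it travelled √(3.0² + 2.5²) ≈ 3.9 units.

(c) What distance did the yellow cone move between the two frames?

2.8

The yellow cone moved from about (10.6, 7.3) to (13.2, 6.2), a distance of √(2.6² + 1.1²) ≈ 2.8.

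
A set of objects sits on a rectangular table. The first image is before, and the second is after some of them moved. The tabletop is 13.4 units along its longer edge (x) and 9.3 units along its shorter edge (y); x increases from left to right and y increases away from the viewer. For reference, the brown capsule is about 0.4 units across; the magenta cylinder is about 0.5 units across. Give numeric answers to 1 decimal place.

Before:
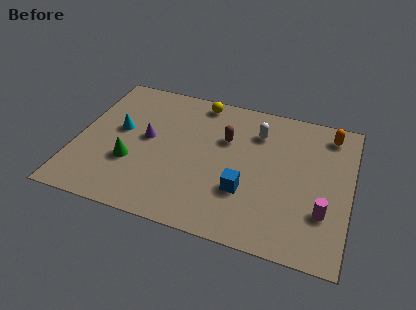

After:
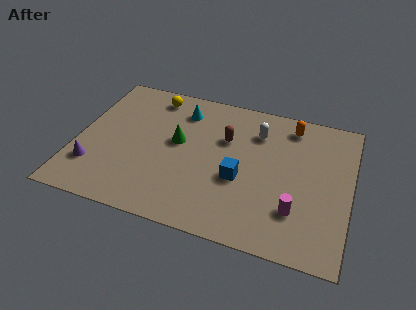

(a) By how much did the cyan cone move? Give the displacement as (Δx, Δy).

(2.9, 2.2)

The cyan cone started near (2.0, 5.2) and ended near (4.9, 7.4).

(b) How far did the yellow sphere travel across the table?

2.3

The yellow sphere moved from about (5.7, 8.3) to (3.4, 8.0), a distance of √(2.3² + 0.3²) ≈ 2.3.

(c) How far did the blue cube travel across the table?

0.8

From (8.4, 3.0) to (8.1, 3.7), the blue cube covered √(0.3² + 0.7²) ≈ 0.8 units.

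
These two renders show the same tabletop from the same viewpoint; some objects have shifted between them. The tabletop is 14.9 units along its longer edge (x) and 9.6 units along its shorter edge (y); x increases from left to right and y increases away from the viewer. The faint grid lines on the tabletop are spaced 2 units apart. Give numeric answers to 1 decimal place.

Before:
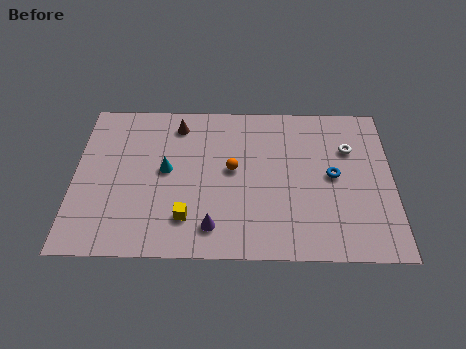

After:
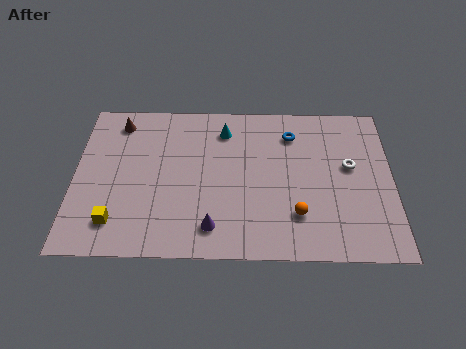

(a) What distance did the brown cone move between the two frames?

2.8

The brown cone was near (4.8, 8.0) before and (2.0, 8.1) after, so it travelled √(2.8² + 0.1²) ≈ 2.8 units.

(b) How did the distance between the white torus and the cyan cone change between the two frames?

-2.4

The distance was about 8.7 in the first image and 6.3 in the second, so they moved 2.4 units closer together.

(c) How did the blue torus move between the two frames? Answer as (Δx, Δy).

(-1.9, 2.6)

From the two frames, the blue torus sits at roughly (12.1, 4.9) before and (10.2, 7.5) after.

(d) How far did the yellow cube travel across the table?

3.3

From (5.3, 2.2) to (2.0, 1.9), the yellow cube covered √(3.3² + 0.3²) ≈ 3.3 units.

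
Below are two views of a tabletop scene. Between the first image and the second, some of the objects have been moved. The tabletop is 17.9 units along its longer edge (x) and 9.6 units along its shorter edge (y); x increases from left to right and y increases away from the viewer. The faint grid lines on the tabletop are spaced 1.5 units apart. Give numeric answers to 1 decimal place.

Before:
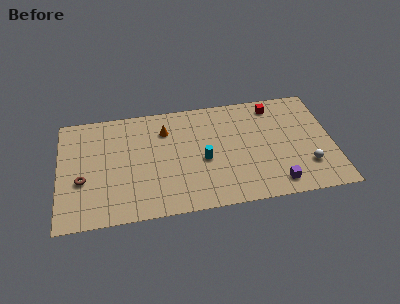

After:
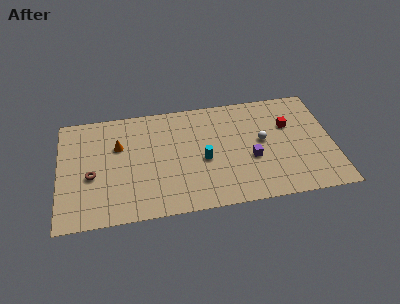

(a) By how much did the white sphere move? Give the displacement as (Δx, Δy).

(-2.8, 2.6)

The white sphere was at about (16.1, 2.6) and moved to about (13.3, 5.2).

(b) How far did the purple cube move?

2.8

The purple cube moved from about (14.0, 1.4) to (12.5, 3.8), a distance of √(1.5² + 2.4²) ≈ 2.8.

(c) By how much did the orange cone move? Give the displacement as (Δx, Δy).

(-3.1, -0.9)

From the two frames, the orange cone sits at roughly (7.0, 7.2) before and (3.9, 6.3) after.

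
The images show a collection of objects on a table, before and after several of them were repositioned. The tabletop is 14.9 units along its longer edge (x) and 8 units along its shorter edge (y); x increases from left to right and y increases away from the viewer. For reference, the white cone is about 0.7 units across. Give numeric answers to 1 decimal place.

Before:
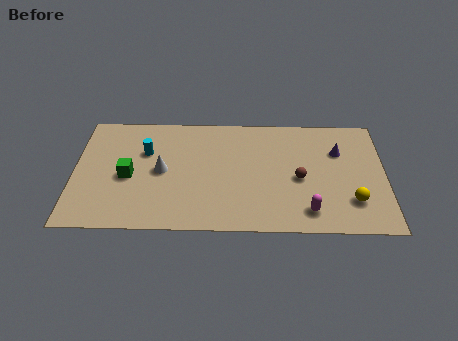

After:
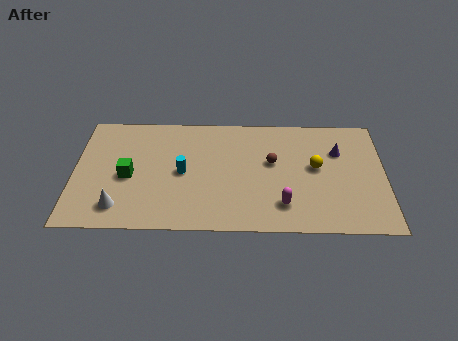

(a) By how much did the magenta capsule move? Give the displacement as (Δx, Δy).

(-1.2, 0.4)

The magenta capsule started near (11.2, 1.4) and ended near (10.0, 1.8).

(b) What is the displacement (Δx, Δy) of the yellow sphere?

(-1.7, 2.3)

The yellow sphere started near (13.3, 2.1) and ended near (11.6, 4.4).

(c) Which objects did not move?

the green cube and the purple cone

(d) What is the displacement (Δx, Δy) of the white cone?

(-2.0, -2.5)

The white cone started near (4.2, 4.0) and ended near (2.2, 1.5).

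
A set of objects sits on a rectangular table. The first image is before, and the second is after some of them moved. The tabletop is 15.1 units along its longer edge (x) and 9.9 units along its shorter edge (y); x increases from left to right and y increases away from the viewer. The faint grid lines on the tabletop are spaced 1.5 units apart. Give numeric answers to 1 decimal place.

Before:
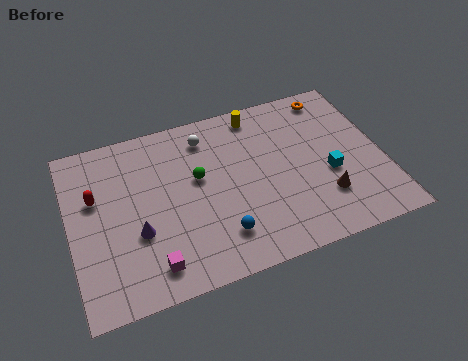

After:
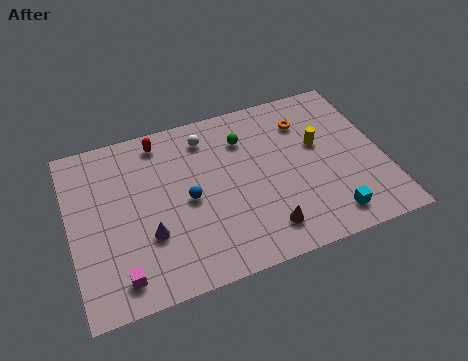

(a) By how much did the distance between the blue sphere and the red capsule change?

-2.9

Before: roughly 6.9 units apart; after: 4.0. That's 2.9 units closer together.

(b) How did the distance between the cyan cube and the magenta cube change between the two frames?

+0.9

Before: roughly 9.1 units apart; after: 10.0. That's 0.9 units further apart.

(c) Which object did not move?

the white sphere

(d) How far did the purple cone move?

0.6

The purple cone was near (3.1, 3.6) before and (3.6, 3.3) after, so it travelled √(0.5² + 0.3²) ≈ 0.6 units.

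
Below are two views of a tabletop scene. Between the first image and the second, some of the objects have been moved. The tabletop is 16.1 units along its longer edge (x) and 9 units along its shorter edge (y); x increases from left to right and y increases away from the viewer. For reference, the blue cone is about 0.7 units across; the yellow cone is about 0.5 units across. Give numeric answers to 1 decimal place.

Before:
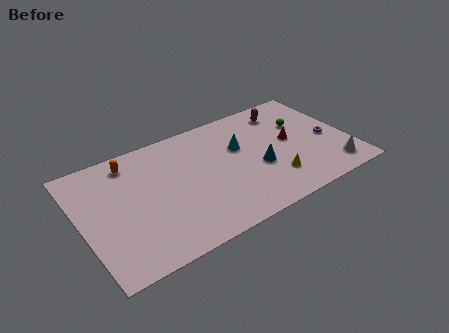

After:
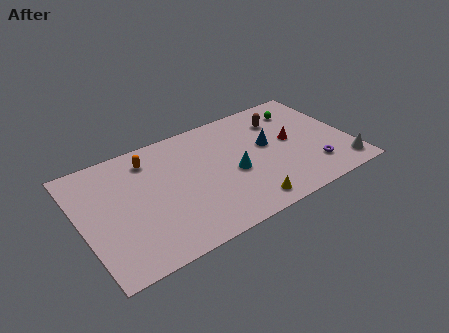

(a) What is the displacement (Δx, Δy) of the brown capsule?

(-0.4, -0.6)

The brown capsule started near (12.8, 7.4) and ended near (12.4, 6.8).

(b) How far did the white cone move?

0.6

The white cone moved from about (14.7, 1.5) to (15.3, 1.4), a distance of √(0.6² + 0.1²) ≈ 0.6.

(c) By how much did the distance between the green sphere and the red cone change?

+1.1

The distance was about 1.4 in the first image and 2.5 in the second, so they moved 1.1 units further apart.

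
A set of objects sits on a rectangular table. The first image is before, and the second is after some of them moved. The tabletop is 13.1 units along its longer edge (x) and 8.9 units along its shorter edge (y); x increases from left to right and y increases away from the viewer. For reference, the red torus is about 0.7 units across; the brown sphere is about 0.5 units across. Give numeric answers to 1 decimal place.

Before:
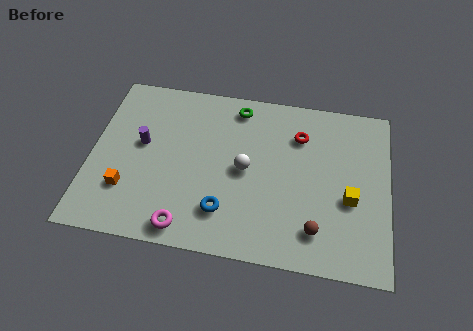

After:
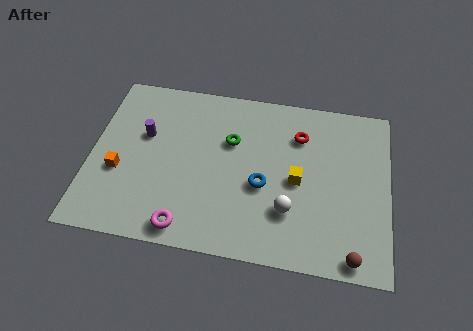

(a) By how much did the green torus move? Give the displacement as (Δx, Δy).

(-0.2, -1.9)

From the two frames, the green torus sits at roughly (6.3, 7.7) before and (6.1, 5.8) after.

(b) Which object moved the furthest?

the white sphere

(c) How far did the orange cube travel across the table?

1.0

The orange cube moved from about (1.7, 2.5) to (1.3, 3.4), a distance of √(0.4² + 0.9²) ≈ 1.0.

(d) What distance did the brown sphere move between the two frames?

1.9

The brown sphere was near (10.0, 1.8) before and (11.6, 0.8) after, so it travelled √(1.6² + 1.0²) ≈ 1.9 units.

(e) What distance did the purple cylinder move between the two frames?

0.5

The purple cylinder was near (2.2, 5.0) before and (2.3, 5.5) after, so it travelled √(0.1² + 0.5²) ≈ 0.5 units.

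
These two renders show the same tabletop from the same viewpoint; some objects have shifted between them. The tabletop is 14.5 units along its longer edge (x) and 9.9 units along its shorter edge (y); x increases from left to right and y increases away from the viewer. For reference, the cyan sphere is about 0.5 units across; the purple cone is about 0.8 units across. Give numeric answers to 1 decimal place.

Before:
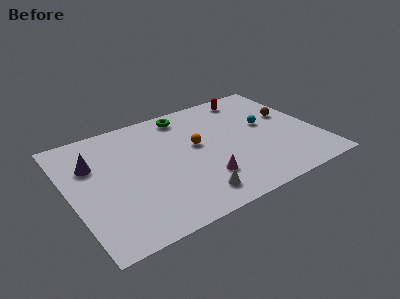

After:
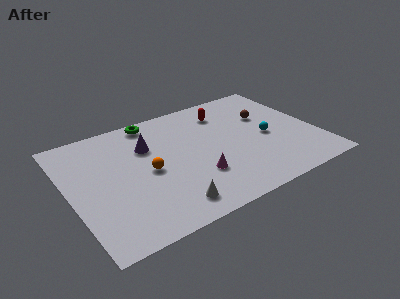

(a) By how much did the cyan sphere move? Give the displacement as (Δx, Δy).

(-0.1, -1.1)

The cyan sphere started near (11.7, 5.6) and ended near (11.6, 4.5).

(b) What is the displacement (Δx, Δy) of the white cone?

(-1.4, -0.1)

From the two frames, the white cone sits at roughly (6.6, 1.6) before and (5.2, 1.5) after.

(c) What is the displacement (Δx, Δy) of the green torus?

(-1.9, 0.3)

The green torus started near (7.3, 8.6) and ended near (5.4, 8.9).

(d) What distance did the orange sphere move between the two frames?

3.1

The orange sphere moved from about (7.5, 5.6) to (4.5, 4.7), a distance of √(3.0² + 0.9²) ≈ 3.1.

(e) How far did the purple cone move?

3.3

From (1.5, 6.7) to (4.8, 6.8), the purple cone covered √(3.3² + 0.1²) ≈ 3.3 units.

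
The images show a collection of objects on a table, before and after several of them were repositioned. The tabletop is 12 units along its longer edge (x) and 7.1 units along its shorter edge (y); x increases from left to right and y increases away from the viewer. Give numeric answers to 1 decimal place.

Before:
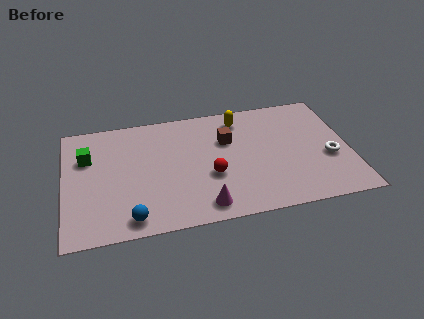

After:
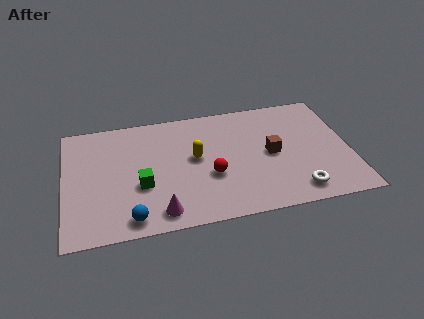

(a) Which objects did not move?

the red sphere and the blue sphere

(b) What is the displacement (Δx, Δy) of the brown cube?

(1.8, -1.2)

The brown cube was at about (6.9, 4.7) and moved to about (8.7, 3.5).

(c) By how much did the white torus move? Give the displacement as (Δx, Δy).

(-1.5, -1.7)

From the two frames, the white torus sits at roughly (11.1, 2.8) before and (9.6, 1.1) after.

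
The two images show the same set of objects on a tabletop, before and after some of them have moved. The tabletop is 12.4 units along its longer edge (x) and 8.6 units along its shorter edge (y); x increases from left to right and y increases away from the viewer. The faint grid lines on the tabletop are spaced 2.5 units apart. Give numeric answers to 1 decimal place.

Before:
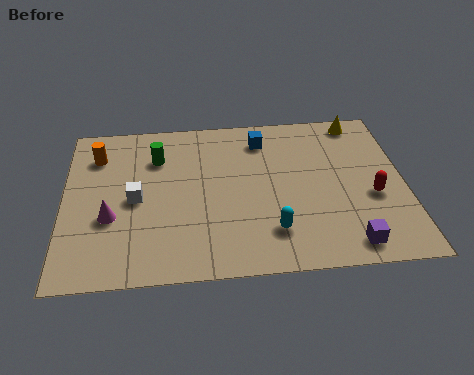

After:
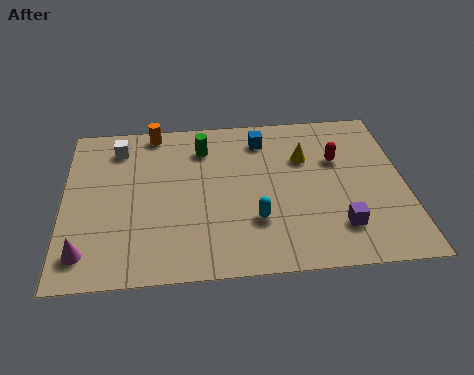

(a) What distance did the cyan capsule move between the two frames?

0.8

From (7.5, 2.0) to (6.9, 2.6), the cyan capsule covered √(0.6² + 0.6²) ≈ 0.8 units.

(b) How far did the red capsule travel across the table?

2.4

The red capsule moved from about (11.2, 3.5) to (10.0, 5.6), a distance of √(1.2² + 2.1²) ≈ 2.4.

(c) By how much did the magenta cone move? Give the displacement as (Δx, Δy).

(-0.9, -1.7)

The magenta cone was at about (1.7, 3.2) and moved to about (0.8, 1.5).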